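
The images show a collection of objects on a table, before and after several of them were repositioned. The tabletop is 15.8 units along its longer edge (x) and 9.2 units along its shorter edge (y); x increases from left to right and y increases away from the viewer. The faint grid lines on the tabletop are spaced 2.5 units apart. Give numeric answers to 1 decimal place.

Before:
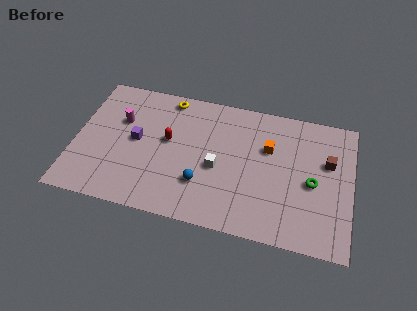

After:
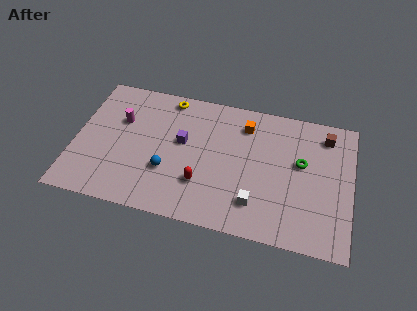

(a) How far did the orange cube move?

1.9

The orange cube moved from about (11.0, 6.0) to (9.6, 7.3), a distance of √(1.4² + 1.3²) ≈ 1.9.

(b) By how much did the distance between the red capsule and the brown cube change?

-0.7

The distance was about 9.1 in the first image and 8.4 in the second, so they moved 0.7 units closer together.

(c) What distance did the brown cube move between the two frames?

1.8

The brown cube was near (14.4, 5.8) before and (14.2, 7.6) after, so it travelled √(0.2² + 1.8²) ≈ 1.8 units.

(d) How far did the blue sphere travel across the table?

2.0

From (7.4, 2.7) to (5.4, 3.1), the blue sphere covered √(2.0² + 0.4²) ≈ 2.0 units.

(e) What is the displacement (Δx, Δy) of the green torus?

(-0.7, 1.2)

The green torus was at about (13.6, 4.2) and moved to about (12.9, 5.4).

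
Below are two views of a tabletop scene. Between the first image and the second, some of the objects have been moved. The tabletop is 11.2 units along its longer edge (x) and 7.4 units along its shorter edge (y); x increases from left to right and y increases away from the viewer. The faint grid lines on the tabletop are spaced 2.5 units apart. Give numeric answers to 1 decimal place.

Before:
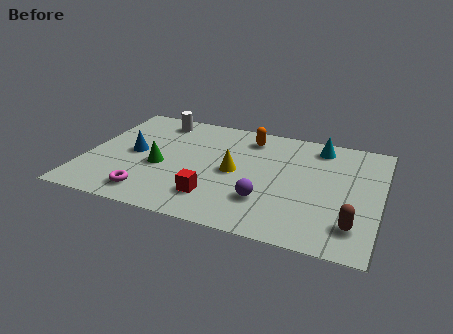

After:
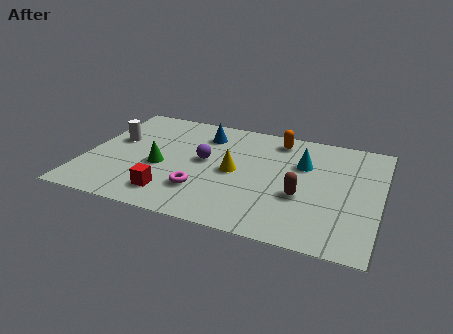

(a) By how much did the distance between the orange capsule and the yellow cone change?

+0.5

The distance was about 2.5 in the first image and 3.0 in the second, so they moved 0.5 units further apart.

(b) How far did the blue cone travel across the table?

3.3

The blue cone was near (1.8, 3.7) before and (4.3, 5.8) after, so it travelled √(2.5² + 2.1²) ≈ 3.3 units.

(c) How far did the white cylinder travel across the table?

2.4

From (2.4, 6.3) to (1.0, 4.4), the white cylinder covered √(1.4² + 1.9²) ≈ 2.4 units.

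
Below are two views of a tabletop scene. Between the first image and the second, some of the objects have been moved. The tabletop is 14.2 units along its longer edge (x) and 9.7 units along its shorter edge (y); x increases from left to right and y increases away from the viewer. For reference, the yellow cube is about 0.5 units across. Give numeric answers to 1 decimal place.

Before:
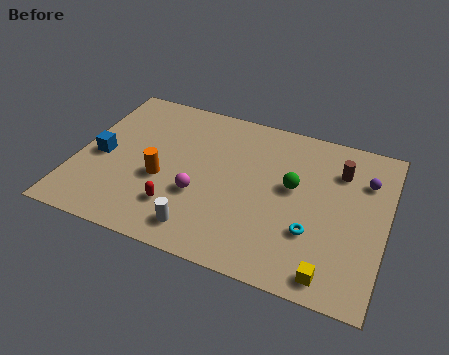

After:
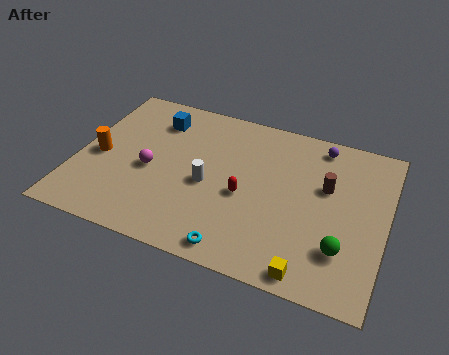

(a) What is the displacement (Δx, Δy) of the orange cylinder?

(-3.0, 0.5)

The orange cylinder was at about (4.0, 3.9) and moved to about (1.0, 4.4).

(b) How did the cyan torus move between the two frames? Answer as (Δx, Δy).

(-3.2, -2.1)

The cyan torus started near (11.0, 3.1) and ended near (7.8, 1.0).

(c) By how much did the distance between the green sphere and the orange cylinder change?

+5.4

They were about 6.1 units apart before and 11.5 after — 5.4 units further apart.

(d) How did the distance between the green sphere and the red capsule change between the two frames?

-1.0

The distance was about 5.9 in the first image and 4.9 in the second, so they moved 1.0 units closer together.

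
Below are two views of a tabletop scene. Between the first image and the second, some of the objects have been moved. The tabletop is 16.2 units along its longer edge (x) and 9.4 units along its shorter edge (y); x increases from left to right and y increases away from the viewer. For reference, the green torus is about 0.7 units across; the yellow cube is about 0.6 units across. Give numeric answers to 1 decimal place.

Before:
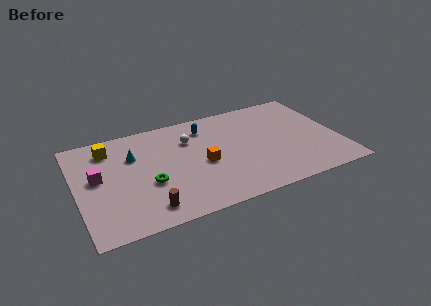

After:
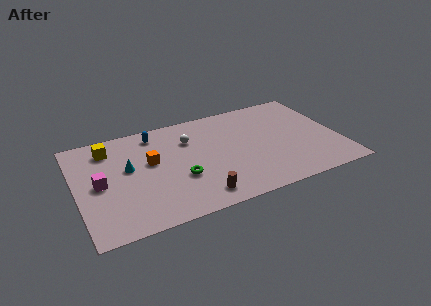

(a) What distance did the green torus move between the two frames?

1.9

From (4.3, 3.6) to (6.2, 3.4), the green torus covered √(1.9² + 0.2²) ≈ 1.9 units.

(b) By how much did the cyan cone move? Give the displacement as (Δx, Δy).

(-0.4, -1.0)

The cyan cone was at about (3.6, 6.4) and moved to about (3.2, 5.4).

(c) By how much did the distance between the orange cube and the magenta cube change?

-3.2

The distance was about 6.5 in the first image and 3.3 in the second, so they moved 3.2 units closer together.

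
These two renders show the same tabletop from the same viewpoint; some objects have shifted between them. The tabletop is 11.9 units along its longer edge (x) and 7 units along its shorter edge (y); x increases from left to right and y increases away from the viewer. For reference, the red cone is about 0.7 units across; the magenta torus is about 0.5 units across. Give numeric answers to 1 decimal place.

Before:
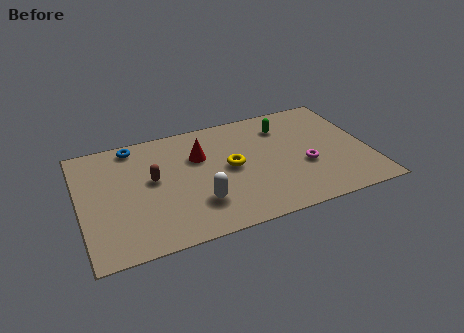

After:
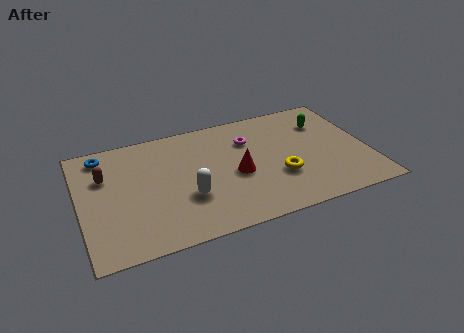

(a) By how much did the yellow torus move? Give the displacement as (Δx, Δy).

(1.9, -1.2)

The yellow torus was at about (6.2, 3.6) and moved to about (8.1, 2.4).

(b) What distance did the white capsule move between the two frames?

0.6

The white capsule moved from about (4.7, 1.9) to (4.3, 2.4), a distance of √(0.4² + 0.5²) ≈ 0.6.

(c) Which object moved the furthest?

the magenta torus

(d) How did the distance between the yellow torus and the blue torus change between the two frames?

+3.3

The distance was about 4.6 in the first image and 7.9 in the second, so they moved 3.3 units further apart.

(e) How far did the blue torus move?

1.3

The blue torus was near (2.4, 6.2) before and (1.1, 6.0) after, so it travelled √(1.3² + 0.2²) ≈ 1.3 units.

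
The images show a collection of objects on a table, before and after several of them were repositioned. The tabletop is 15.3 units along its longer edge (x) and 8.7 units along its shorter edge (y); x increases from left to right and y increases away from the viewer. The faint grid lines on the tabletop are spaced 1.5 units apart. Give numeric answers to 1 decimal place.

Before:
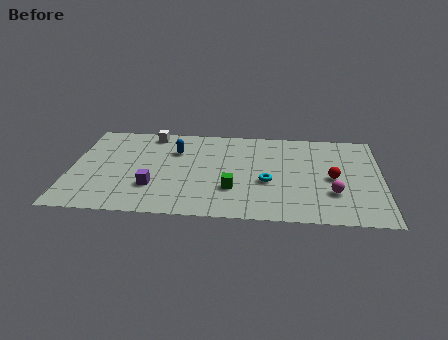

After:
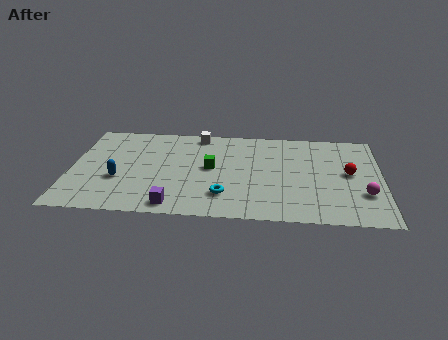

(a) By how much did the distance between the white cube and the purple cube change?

+1.8

Before: roughly 5.1 units apart; after: 6.9. That's 1.8 units further apart.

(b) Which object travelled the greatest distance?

the blue capsule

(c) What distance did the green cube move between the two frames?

2.2

The green cube moved from about (8.0, 2.7) to (6.9, 4.6), a distance of √(1.1² + 1.9²) ≈ 2.2.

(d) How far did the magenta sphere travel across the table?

1.5

The magenta sphere was near (12.9, 2.7) before and (14.4, 2.7) after, so it travelled √(1.5² + 0.0²) ≈ 1.5 units.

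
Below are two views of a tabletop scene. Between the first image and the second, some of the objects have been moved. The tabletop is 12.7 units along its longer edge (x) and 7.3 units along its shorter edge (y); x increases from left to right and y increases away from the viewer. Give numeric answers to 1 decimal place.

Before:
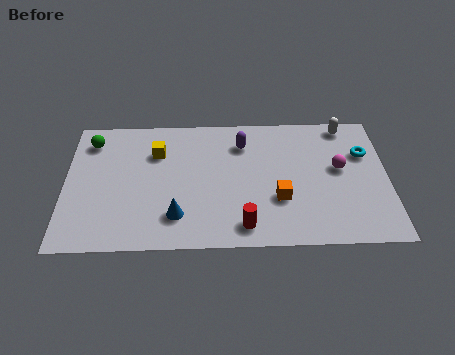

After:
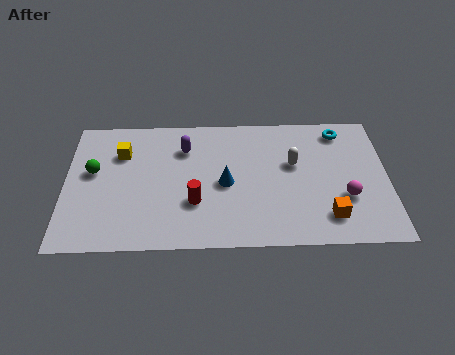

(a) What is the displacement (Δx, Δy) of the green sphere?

(0.1, -1.7)

The green sphere started near (1.0, 5.9) and ended near (1.1, 4.2).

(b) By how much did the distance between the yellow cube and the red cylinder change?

-1.3

They were about 5.3 units apart before and 4.0 after — 1.3 units closer together.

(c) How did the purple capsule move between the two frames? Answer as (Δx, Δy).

(-2.3, -0.2)

The purple capsule was at about (7.0, 5.6) and moved to about (4.7, 5.4).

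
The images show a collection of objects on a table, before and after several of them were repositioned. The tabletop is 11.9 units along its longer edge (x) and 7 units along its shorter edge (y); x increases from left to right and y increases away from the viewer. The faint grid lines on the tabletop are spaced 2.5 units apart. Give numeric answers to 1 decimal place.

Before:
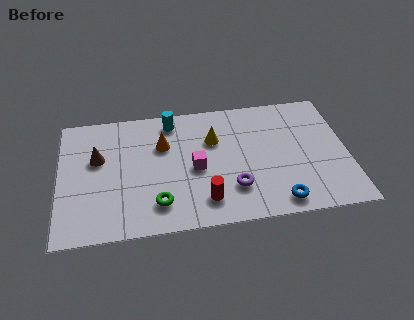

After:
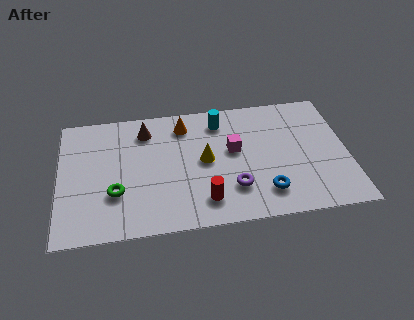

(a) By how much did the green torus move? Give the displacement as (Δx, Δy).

(-1.7, 0.8)

From the two frames, the green torus sits at roughly (4.0, 1.5) before and (2.3, 2.3) after.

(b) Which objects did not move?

the purple torus and the red cylinder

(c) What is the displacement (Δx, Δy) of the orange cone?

(0.9, 1.0)

The orange cone started near (4.3, 4.7) and ended near (5.2, 5.7).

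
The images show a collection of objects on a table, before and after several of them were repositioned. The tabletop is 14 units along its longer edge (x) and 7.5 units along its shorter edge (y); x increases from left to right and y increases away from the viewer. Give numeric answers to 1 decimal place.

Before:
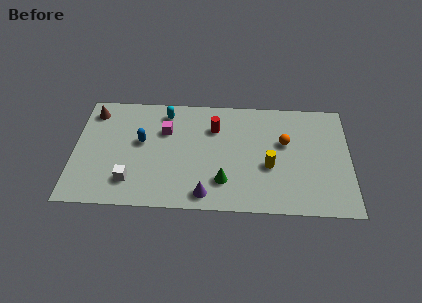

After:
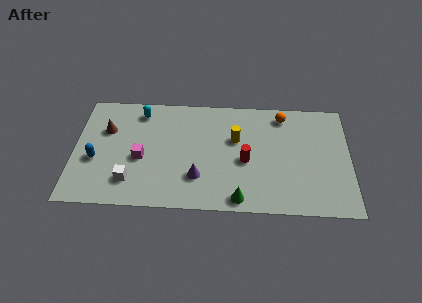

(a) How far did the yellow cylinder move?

2.4

From (9.9, 3.0) to (8.2, 4.7), the yellow cylinder covered √(1.7² + 1.7²) ≈ 2.4 units.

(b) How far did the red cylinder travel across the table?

2.6

The red cylinder moved from about (7.1, 5.4) to (8.7, 3.3), a distance of √(1.6² + 2.1²) ≈ 2.6.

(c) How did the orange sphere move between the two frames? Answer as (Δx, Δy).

(-0.1, 1.8)

The orange sphere was at about (10.7, 4.6) and moved to about (10.6, 6.4).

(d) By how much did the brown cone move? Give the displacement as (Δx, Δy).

(0.7, -1.2)

The brown cone was at about (0.9, 6.2) and moved to about (1.6, 5.0).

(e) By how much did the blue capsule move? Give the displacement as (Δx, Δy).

(-2.3, -1.3)

From the two frames, the blue capsule sits at roughly (3.4, 4.3) before and (1.1, 3.0) after.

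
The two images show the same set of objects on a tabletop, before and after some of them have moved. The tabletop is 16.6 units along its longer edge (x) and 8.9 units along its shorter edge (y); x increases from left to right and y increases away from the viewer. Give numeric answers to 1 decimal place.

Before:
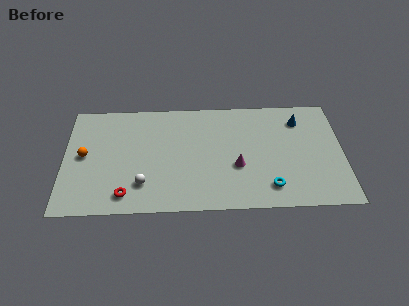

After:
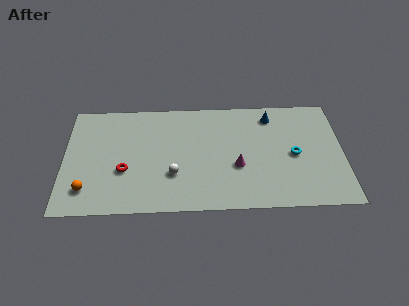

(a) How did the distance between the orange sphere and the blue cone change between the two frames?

-0.8

They were about 13.1 units apart before and 12.3 after — 0.8 units closer together.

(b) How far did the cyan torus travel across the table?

2.9

The cyan torus was near (12.2, 1.7) before and (13.7, 4.2) after, so it travelled √(1.5² + 2.5²) ≈ 2.9 units.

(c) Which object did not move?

the magenta cone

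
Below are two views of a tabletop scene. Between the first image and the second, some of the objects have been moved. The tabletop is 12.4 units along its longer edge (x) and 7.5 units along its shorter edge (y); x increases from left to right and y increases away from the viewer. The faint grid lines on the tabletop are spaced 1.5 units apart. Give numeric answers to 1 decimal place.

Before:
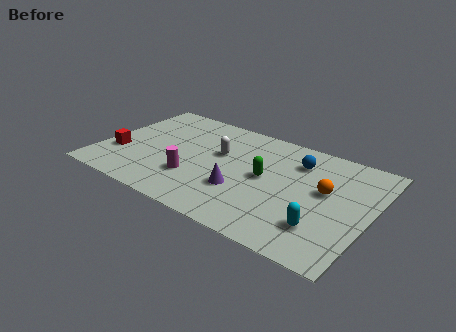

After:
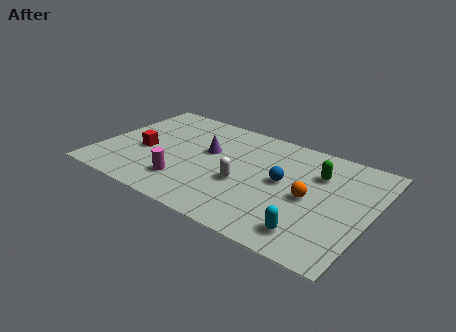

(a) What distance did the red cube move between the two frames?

1.3

From (0.9, 2.5) to (2.0, 3.2), the red cube covered √(1.1² + 0.7²) ≈ 1.3 units.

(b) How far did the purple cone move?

2.8

From (6.7, 2.5) to (4.8, 4.5), the purple cone covered √(1.9² + 2.0²) ≈ 2.8 units.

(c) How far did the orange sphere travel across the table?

1.0

The orange sphere moved from about (10.3, 4.3) to (9.7, 3.5), a distance of √(0.6² + 0.8²) ≈ 1.0.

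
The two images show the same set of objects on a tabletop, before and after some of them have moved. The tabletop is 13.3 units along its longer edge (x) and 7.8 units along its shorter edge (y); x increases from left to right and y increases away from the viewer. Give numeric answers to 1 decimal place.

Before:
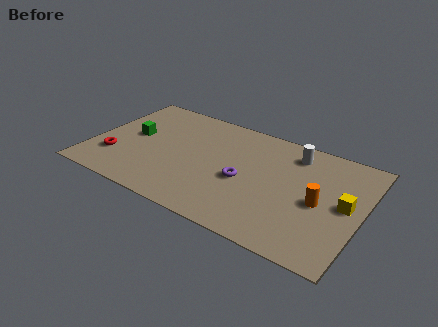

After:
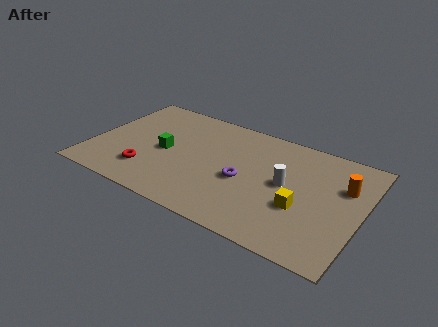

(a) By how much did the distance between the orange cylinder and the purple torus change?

+1.3

Before: roughly 3.7 units apart; after: 5.0. That's 1.3 units further apart.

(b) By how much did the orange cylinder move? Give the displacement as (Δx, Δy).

(1.0, 1.6)

The orange cylinder started near (11.3, 3.6) and ended near (12.3, 5.2).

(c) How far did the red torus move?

1.7

The red torus was near (1.3, 2.2) before and (3.0, 1.9) after, so it travelled √(1.7² + 0.3²) ≈ 1.7 units.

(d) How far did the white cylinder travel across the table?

2.3

From (9.7, 6.4) to (9.6, 4.1), the white cylinder covered √(0.1² + 2.3²) ≈ 2.3 units.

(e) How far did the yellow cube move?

2.3

The yellow cube moved from about (12.5, 4.0) to (10.5, 2.9), a distance of √(2.0² + 1.1²) ≈ 2.3.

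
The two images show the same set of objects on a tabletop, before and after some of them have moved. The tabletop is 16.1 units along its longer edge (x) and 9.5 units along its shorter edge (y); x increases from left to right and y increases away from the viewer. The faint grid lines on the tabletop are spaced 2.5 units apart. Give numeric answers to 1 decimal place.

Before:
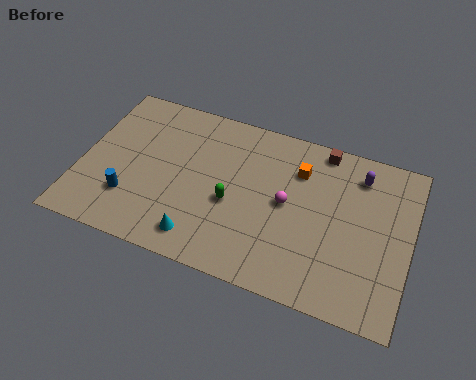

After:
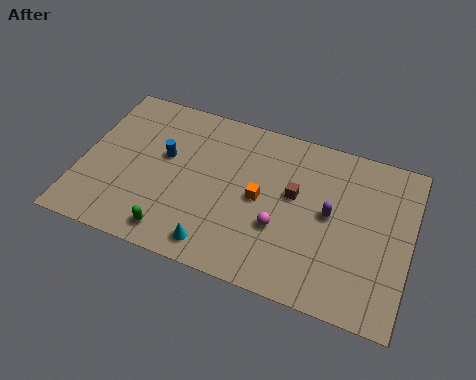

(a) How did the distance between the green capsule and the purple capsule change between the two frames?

+1.2

Before: roughly 7.0 units apart; after: 8.2. That's 1.2 units further apart.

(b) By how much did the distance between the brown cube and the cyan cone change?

-3.5

They were about 8.9 units apart before and 5.4 after — 3.5 units closer together.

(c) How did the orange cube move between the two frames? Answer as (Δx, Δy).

(-1.7, -2.3)

From the two frames, the orange cube sits at roughly (10.5, 7.0) before and (8.8, 4.7) after.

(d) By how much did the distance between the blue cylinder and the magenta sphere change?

-1.5

They were about 7.8 units apart before and 6.3 after — 1.5 units closer together.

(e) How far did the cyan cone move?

0.8

The cyan cone moved from about (6.2, 1.5) to (7.0, 1.3), a distance of √(0.8² + 0.2²) ≈ 0.8.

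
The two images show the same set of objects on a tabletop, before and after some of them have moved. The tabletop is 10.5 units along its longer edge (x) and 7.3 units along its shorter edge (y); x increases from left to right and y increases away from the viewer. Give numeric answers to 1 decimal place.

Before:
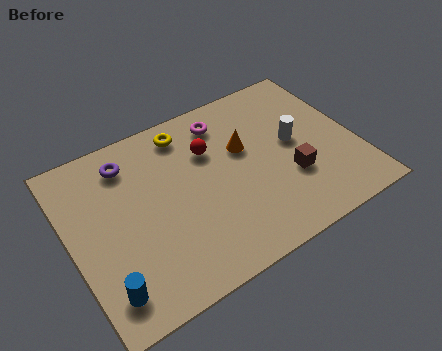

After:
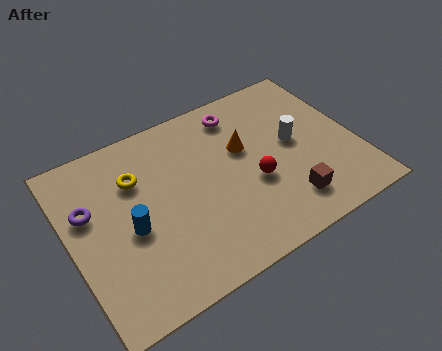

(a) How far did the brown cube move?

1.0

The brown cube moved from about (7.9, 2.5) to (7.6, 1.5), a distance of √(0.3² + 1.0²) ≈ 1.0.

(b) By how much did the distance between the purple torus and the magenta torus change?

+2.4

The distance was about 3.6 in the first image and 6.0 in the second, so they moved 2.4 units further apart.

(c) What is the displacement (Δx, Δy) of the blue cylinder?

(1.2, 1.9)

From the two frames, the blue cylinder sits at roughly (0.9, 1.3) before and (2.1, 3.2) after.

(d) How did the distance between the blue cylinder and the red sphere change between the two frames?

-1.2

The distance was about 5.7 in the first image and 4.5 in the second, so they moved 1.2 units closer together.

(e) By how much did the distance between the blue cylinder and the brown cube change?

-1.3

They were about 7.1 units apart before and 5.8 after — 1.3 units closer together.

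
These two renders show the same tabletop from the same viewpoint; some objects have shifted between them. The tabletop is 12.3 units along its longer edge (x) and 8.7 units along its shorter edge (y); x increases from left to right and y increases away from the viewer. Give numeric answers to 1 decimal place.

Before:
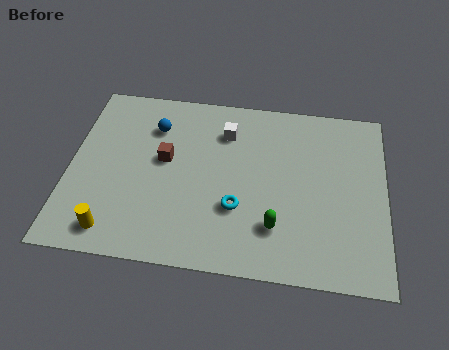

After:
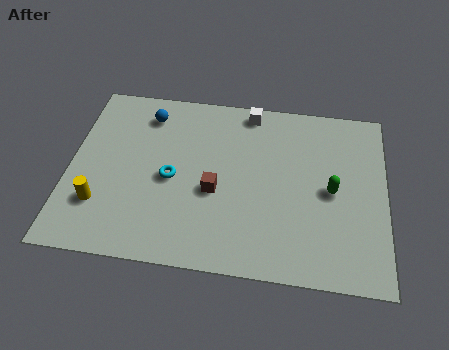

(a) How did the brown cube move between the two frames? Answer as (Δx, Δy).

(2.0, -1.3)

From the two frames, the brown cube sits at roughly (3.7, 4.9) before and (5.7, 3.6) after.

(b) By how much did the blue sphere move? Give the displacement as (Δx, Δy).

(-0.3, 0.6)

From the two frames, the blue sphere sits at roughly (3.2, 6.5) before and (2.9, 7.1) after.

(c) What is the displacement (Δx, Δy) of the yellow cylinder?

(-0.6, 1.2)

From the two frames, the yellow cylinder sits at roughly (1.9, 1.2) before and (1.3, 2.4) after.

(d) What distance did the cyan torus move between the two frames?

2.8

The cyan torus was near (6.6, 2.9) before and (4.0, 4.0) after, so it travelled √(2.6² + 1.1²) ≈ 2.8 units.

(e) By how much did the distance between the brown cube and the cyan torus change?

-1.8

They were about 3.5 units apart before and 1.7 after — 1.8 units closer together.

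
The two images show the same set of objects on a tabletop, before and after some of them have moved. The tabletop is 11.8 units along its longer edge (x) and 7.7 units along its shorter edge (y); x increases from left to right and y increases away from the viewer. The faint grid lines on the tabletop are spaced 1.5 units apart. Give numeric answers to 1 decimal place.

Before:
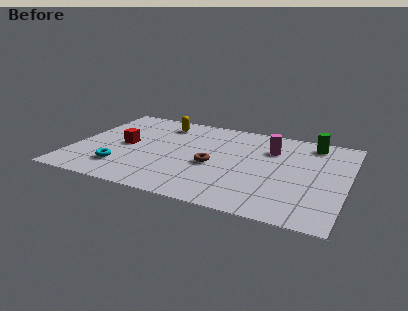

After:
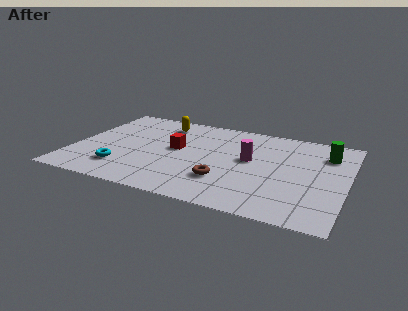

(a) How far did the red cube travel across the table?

2.2

The red cube moved from about (2.2, 3.8) to (4.4, 4.2), a distance of √(2.2² + 0.4²) ≈ 2.2.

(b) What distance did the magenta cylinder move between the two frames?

1.4

From (8.4, 5.5) to (7.6, 4.3), the magenta cylinder covered √(0.8² + 1.2²) ≈ 1.4 units.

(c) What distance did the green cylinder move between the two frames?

1.1

From (10.1, 6.6) to (10.8, 5.8), the green cylinder covered √(0.7² + 0.8²) ≈ 1.1 units.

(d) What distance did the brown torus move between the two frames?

1.3

The brown torus moved from about (6.1, 3.3) to (6.7, 2.2), a distance of √(0.6² + 1.1²) ≈ 1.3.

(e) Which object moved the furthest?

the red cube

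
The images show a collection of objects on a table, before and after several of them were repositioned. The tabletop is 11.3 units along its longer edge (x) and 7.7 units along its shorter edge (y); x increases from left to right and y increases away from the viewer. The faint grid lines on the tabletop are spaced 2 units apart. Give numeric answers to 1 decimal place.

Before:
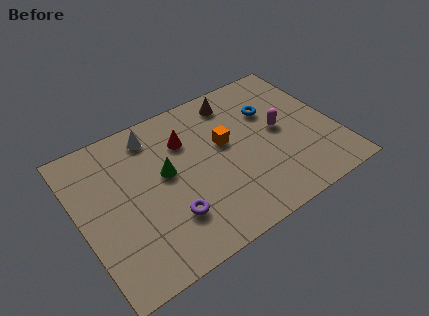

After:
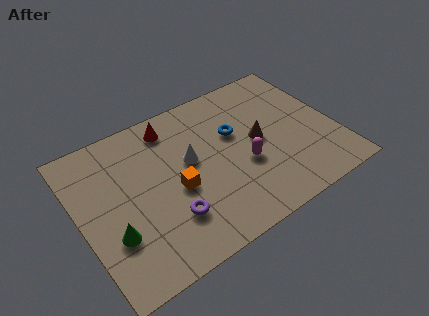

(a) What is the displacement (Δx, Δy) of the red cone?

(-0.5, 1.0)

The red cone started near (4.9, 5.5) and ended near (4.4, 6.5).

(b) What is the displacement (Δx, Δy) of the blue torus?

(-1.7, -0.4)

The blue torus started near (8.7, 5.2) and ended near (7.0, 4.8).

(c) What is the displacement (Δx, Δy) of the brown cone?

(0.6, -2.6)

From the two frames, the brown cone sits at roughly (7.3, 6.5) before and (7.9, 3.9) after.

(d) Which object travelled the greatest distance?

the green cone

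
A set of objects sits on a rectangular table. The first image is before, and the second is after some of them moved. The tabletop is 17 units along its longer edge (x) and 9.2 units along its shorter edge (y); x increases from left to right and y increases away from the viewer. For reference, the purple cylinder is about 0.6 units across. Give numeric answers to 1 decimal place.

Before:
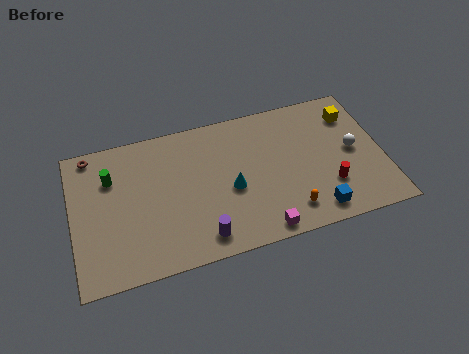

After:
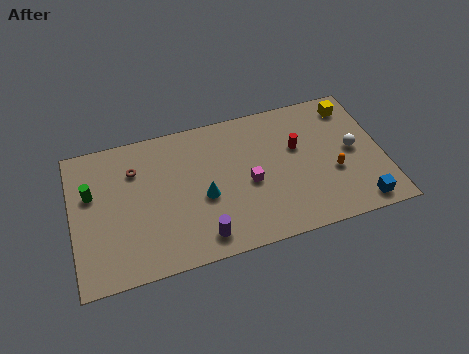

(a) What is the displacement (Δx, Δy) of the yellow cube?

(0.0, 0.6)

The yellow cube started near (15.6, 7.1) and ended near (15.6, 7.7).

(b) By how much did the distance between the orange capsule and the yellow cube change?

-2.3

The distance was about 6.7 in the first image and 4.4 in the second, so they moved 2.3 units closer together.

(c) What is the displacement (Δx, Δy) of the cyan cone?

(-1.5, -0.1)

The cyan cone started near (8.6, 4.0) and ended near (7.1, 3.9).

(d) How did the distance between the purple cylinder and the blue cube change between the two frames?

+2.4

Before: roughly 6.2 units apart; after: 8.6. That's 2.4 units further apart.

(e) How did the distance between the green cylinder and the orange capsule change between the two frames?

+2.7

Before: roughly 10.6 units apart; after: 13.3. That's 2.7 units further apart.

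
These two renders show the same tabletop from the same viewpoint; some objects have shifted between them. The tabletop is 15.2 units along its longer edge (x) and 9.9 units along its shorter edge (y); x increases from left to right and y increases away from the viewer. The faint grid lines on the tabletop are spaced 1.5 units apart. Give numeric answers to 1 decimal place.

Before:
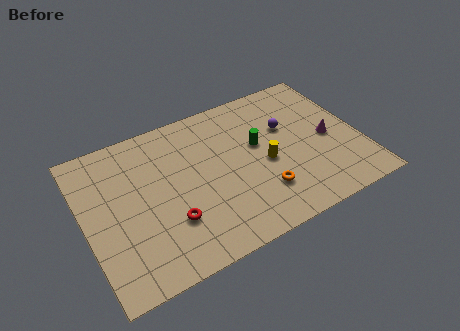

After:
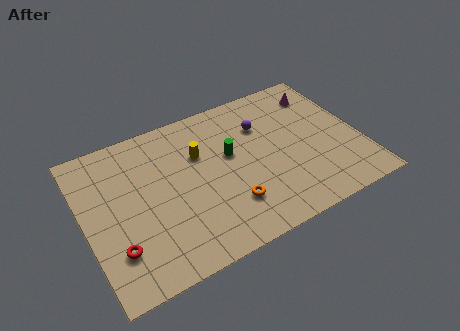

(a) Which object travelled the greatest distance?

the yellow cylinder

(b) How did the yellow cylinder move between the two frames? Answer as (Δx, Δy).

(-3.4, 2.2)

The yellow cylinder was at about (9.9, 4.4) and moved to about (6.5, 6.6).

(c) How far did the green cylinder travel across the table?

1.6

From (9.7, 5.8) to (8.1, 5.8), the green cylinder covered √(1.6² + 0.0²) ≈ 1.6 units.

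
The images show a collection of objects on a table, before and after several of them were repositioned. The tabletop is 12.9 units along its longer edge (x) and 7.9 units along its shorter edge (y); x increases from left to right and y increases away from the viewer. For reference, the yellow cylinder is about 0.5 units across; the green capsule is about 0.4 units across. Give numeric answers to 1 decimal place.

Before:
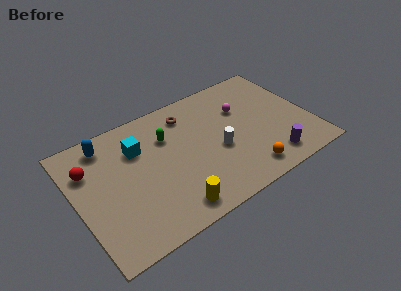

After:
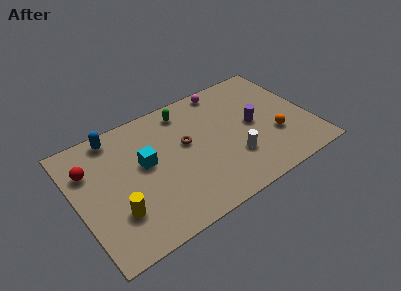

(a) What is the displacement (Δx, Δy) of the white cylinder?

(0.7, -0.9)

From the two frames, the white cylinder sits at roughly (7.7, 3.3) before and (8.4, 2.4) after.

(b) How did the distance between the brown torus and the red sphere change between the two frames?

-0.4

Before: roughly 5.7 units apart; after: 5.3. That's 0.4 units closer together.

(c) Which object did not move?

the red sphere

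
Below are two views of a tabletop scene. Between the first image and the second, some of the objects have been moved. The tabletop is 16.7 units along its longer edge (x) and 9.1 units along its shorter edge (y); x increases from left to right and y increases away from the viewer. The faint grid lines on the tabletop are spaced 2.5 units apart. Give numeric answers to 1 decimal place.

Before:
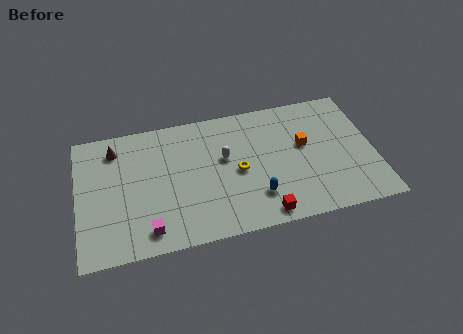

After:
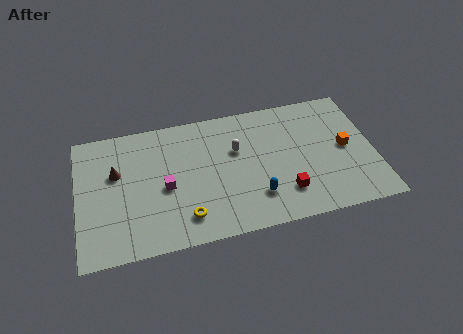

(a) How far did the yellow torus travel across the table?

4.0

The yellow torus moved from about (9.0, 4.3) to (5.9, 1.8), a distance of √(3.1² + 2.5²) ≈ 4.0.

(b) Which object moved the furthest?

the yellow torus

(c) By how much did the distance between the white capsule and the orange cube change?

+1.7

The distance was about 4.5 in the first image and 6.2 in the second, so they moved 1.7 units further apart.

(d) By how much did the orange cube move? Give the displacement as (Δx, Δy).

(2.3, -0.7)

The orange cube started near (12.8, 5.3) and ended near (15.1, 4.6).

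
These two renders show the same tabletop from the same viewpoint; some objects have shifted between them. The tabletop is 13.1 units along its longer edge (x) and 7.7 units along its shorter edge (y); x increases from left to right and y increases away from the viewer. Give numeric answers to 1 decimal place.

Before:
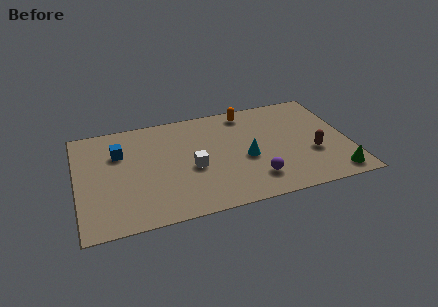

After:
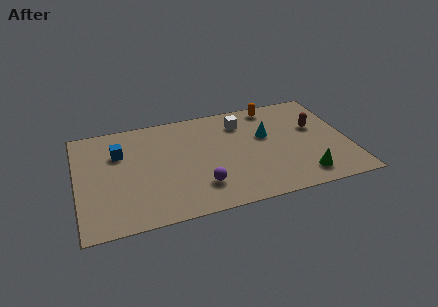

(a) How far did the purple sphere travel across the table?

2.6

The purple sphere was near (8.4, 1.7) before and (5.8, 1.9) after, so it travelled √(2.6² + 0.2²) ≈ 2.6 units.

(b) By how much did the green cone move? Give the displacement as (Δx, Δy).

(-1.5, 0.3)

From the two frames, the green cone sits at roughly (12.2, 1.0) before and (10.7, 1.3) after.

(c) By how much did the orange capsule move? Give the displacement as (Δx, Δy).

(1.3, 0.1)

The orange capsule started near (8.4, 6.7) and ended near (9.7, 6.8).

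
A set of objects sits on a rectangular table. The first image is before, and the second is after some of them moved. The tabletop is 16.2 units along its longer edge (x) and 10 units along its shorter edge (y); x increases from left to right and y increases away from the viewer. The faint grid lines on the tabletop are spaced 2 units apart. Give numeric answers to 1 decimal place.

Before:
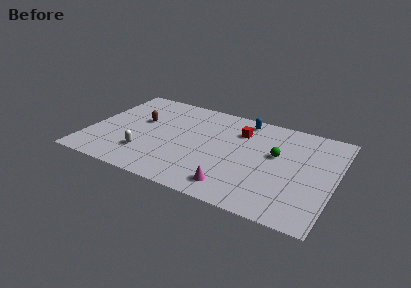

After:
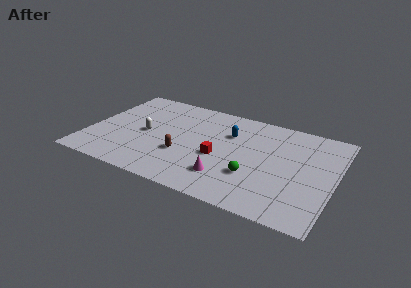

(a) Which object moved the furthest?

the brown capsule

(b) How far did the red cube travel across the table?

3.4

The red cube was near (9.7, 7.4) before and (8.7, 4.2) after, so it travelled √(1.0² + 3.2²) ≈ 3.4 units.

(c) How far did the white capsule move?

2.2

From (4.0, 2.6) to (3.7, 4.8), the white capsule covered √(0.3² + 2.2²) ≈ 2.2 units.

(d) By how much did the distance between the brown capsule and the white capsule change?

-0.5

Before: roughly 3.5 units apart; after: 3.0. That's 0.5 units closer together.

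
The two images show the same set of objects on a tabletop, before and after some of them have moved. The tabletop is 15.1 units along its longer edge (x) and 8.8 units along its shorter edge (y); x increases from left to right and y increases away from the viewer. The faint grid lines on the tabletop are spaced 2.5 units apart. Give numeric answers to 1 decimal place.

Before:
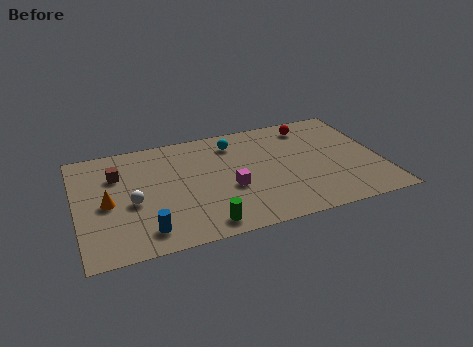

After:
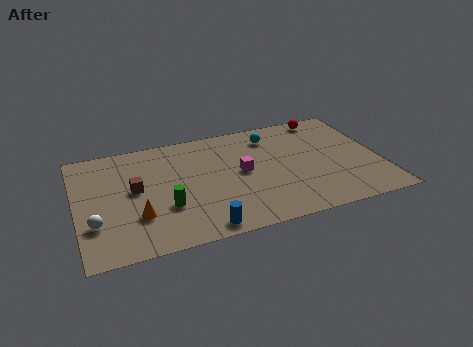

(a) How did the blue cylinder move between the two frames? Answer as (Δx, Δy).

(2.7, -0.6)

The blue cylinder was at about (3.2, 1.5) and moved to about (5.9, 0.9).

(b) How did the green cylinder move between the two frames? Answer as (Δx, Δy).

(-1.7, 1.9)

The green cylinder started near (6.0, 1.1) and ended near (4.3, 3.0).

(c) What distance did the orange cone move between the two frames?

2.0

The orange cone moved from about (1.5, 4.1) to (2.9, 2.7), a distance of √(1.4² + 1.4²) ≈ 2.0.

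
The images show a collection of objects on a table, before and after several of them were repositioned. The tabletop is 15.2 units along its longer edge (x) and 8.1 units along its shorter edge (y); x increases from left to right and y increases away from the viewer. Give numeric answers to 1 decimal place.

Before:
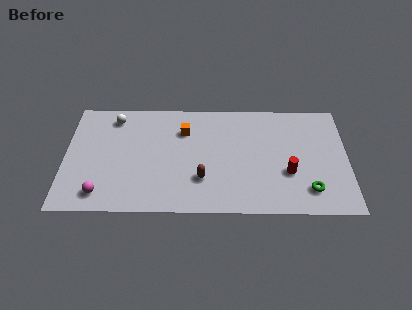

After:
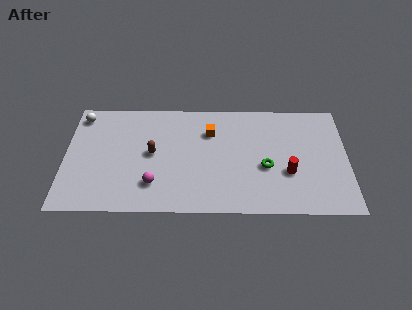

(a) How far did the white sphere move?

1.8

The white sphere was near (2.6, 6.8) before and (0.8, 6.9) after, so it travelled √(1.8² + 0.1²) ≈ 1.8 units.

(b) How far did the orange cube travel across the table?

1.4

The orange cube was near (6.4, 5.9) before and (7.8, 5.8) after, so it travelled √(1.4² + 0.1²) ≈ 1.4 units.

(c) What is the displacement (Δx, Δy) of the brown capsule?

(-2.7, 1.8)

The brown capsule started near (7.4, 2.4) and ended near (4.7, 4.2).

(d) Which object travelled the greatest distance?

the brown capsule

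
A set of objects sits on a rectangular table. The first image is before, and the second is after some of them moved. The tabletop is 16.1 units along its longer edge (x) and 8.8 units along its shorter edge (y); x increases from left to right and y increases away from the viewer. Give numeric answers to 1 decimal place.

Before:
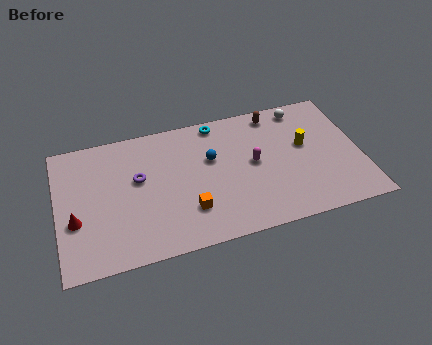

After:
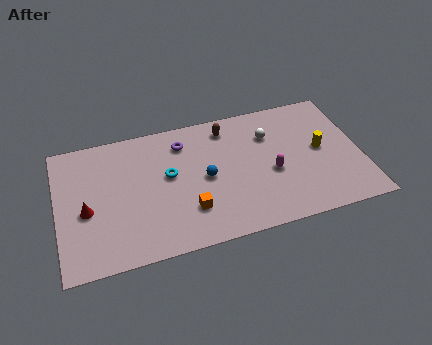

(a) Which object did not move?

the orange cube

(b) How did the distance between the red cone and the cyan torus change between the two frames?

-4.5

The distance was about 9.1 in the first image and 4.6 in the second, so they moved 4.5 units closer together.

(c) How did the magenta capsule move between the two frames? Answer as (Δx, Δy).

(0.9, -0.9)

From the two frames, the magenta capsule sits at roughly (10.4, 4.6) before and (11.3, 3.7) after.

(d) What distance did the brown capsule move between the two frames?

2.6

From (11.8, 7.7) to (9.2, 7.4), the brown capsule covered √(2.6² + 0.3²) ≈ 2.6 units.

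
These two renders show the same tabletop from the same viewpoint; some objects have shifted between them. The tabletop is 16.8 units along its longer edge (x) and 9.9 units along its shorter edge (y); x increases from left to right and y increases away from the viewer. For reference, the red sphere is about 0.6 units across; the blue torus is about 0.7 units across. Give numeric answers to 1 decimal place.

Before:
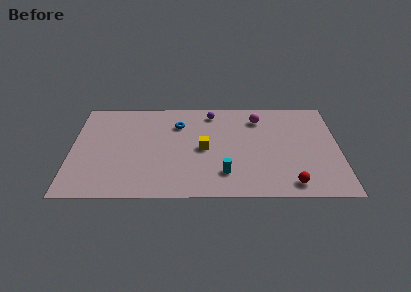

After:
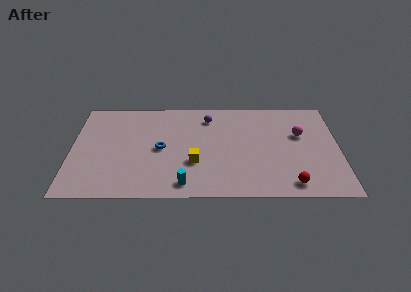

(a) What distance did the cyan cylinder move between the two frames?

2.7

From (9.6, 2.3) to (7.1, 1.3), the cyan cylinder covered √(2.5² + 1.0²) ≈ 2.7 units.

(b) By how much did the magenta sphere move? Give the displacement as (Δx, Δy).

(2.6, -1.7)

The magenta sphere started near (11.8, 7.9) and ended near (14.4, 6.2).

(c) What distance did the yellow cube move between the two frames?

1.5

The yellow cube was near (8.3, 4.8) before and (7.7, 3.4) after, so it travelled √(0.6² + 1.4²) ≈ 1.5 units.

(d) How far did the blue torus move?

2.7

The blue torus was near (6.7, 7.3) before and (5.6, 4.8) after, so it travelled √(1.1² + 2.5²) ≈ 2.7 units.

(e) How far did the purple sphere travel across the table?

0.5

From (8.8, 8.5) to (8.6, 8.0), the purple sphere covered √(0.2² + 0.5²) ≈ 0.5 units.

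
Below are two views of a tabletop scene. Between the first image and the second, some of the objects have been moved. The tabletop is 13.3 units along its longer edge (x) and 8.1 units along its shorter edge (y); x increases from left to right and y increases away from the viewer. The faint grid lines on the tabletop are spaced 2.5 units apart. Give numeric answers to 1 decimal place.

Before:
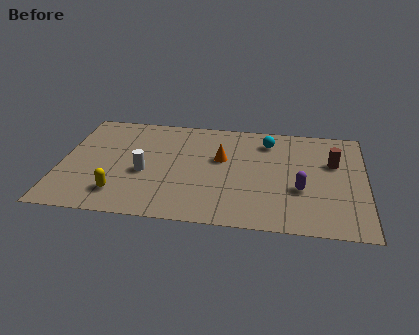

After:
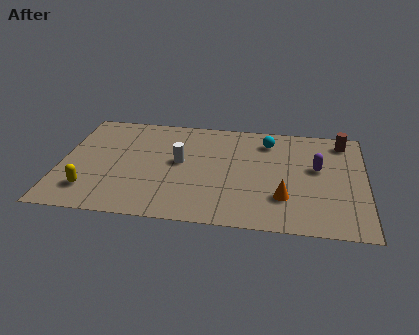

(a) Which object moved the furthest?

the orange cone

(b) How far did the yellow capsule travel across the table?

1.3

The yellow capsule was near (2.7, 1.7) before and (1.4, 1.8) after, so it travelled √(1.3² + 0.1²) ≈ 1.3 units.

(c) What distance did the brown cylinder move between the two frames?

1.7

From (11.9, 5.2) to (12.3, 6.9), the brown cylinder covered √(0.4² + 1.7²) ≈ 1.7 units.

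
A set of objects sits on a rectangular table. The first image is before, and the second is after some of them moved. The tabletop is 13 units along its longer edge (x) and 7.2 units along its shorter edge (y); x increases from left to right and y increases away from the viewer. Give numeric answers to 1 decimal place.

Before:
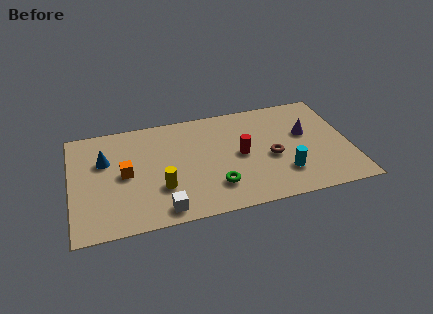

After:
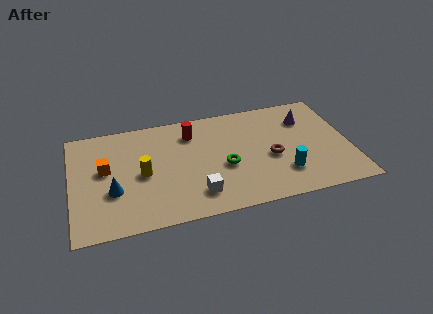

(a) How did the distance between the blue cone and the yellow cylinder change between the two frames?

-1.9

Before: roughly 3.5 units apart; after: 1.6. That's 1.9 units closer together.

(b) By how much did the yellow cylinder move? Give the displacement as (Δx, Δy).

(-0.8, 1.1)

The yellow cylinder started near (4.1, 2.3) and ended near (3.3, 3.4).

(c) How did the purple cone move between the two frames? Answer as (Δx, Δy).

(0.1, 1.0)

The purple cone started near (11.0, 4.3) and ended near (11.1, 5.3).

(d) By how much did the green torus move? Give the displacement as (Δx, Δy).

(0.5, 1.2)

The green torus was at about (6.6, 1.8) and moved to about (7.1, 3.0).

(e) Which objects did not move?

the brown torus and the cyan cylinder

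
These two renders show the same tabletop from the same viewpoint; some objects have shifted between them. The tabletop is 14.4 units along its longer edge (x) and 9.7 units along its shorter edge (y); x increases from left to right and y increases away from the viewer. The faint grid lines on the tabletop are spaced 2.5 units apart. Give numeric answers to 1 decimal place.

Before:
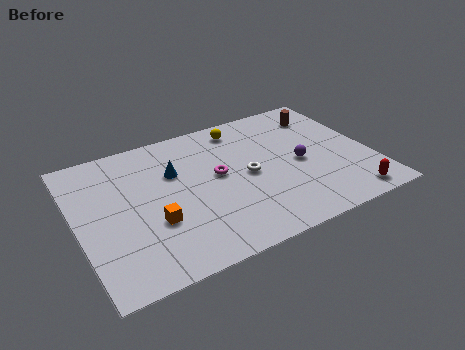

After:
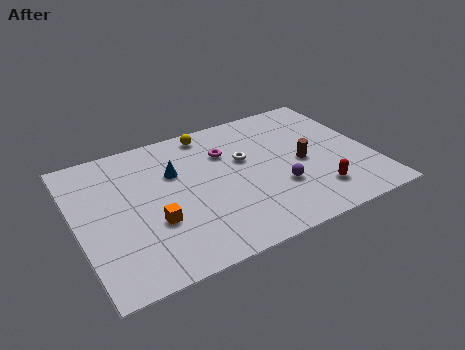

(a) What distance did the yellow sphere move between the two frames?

1.6

The yellow sphere moved from about (8.5, 8.3) to (6.9, 8.6), a distance of √(1.6² + 0.3²) ≈ 1.6.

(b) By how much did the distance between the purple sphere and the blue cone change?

-0.6

Before: roughly 6.3 units apart; after: 5.7. That's 0.6 units closer together.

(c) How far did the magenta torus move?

1.6

The magenta torus moved from about (6.9, 5.3) to (7.5, 6.8), a distance of √(0.6² + 1.5²) ≈ 1.6.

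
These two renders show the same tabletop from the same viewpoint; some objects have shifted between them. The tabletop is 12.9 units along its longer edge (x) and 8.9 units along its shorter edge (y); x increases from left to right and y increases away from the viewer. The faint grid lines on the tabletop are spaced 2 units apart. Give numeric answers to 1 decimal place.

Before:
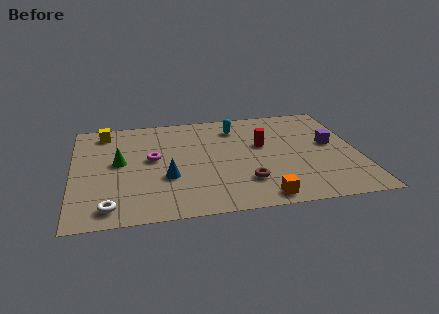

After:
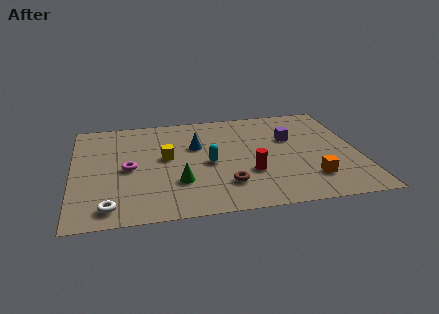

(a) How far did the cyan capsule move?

3.3

The cyan capsule was near (7.5, 7.1) before and (6.1, 4.1) after, so it travelled √(1.4² + 3.0²) ≈ 3.3 units.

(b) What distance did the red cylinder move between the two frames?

2.4

The red cylinder was near (8.6, 5.3) before and (7.9, 3.0) after, so it travelled √(0.7² + 2.3²) ≈ 2.4 units.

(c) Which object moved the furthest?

the yellow cube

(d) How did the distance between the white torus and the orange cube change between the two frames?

+2.3

The distance was about 6.7 in the first image and 9.0 in the second, so they moved 2.3 units further apart.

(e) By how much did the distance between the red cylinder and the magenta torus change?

+0.5

The distance was about 5.0 in the first image and 5.5 in the second, so they moved 0.5 units further apart.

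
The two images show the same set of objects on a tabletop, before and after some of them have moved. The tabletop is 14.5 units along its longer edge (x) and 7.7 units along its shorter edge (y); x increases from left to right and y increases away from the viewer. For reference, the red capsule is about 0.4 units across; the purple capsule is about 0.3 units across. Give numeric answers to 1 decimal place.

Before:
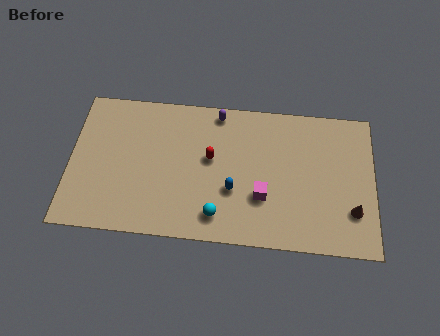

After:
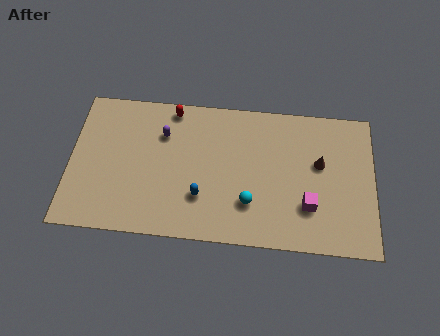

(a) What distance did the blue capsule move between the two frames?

1.6

The blue capsule moved from about (7.8, 2.8) to (6.3, 2.3), a distance of √(1.5² + 0.5²) ≈ 1.6.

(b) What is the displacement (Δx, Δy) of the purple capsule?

(-2.6, -1.4)

From the two frames, the purple capsule sits at roughly (7.0, 6.9) before and (4.4, 5.5) after.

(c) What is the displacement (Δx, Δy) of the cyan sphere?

(1.5, 0.8)

The cyan sphere started near (7.1, 1.4) and ended near (8.6, 2.2).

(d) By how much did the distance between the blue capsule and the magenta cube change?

+3.7

The distance was about 1.4 in the first image and 5.1 in the second, so they moved 3.7 units further apart.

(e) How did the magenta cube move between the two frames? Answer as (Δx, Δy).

(2.2, -0.3)

From the two frames, the magenta cube sits at roughly (9.2, 2.6) before and (11.4, 2.3) after.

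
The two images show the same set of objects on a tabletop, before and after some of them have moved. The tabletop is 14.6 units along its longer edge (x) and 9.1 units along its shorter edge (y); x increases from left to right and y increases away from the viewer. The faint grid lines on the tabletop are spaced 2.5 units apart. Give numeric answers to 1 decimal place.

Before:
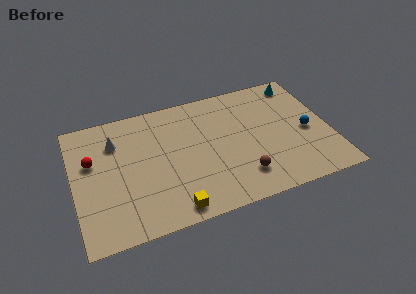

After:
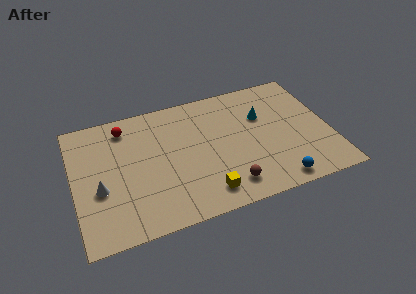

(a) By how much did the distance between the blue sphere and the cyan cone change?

+1.2

The distance was about 3.8 in the first image and 5.0 in the second, so they moved 1.2 units further apart.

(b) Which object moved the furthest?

the blue sphere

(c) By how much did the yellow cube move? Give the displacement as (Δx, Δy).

(1.9, 0.5)

The yellow cube started near (5.3, 1.0) and ended near (7.2, 1.5).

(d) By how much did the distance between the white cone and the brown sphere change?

-0.9

The distance was about 8.3 in the first image and 7.4 in the second, so they moved 0.9 units closer together.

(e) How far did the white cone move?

3.3

The white cone was near (2.5, 6.7) before and (1.4, 3.6) after, so it travelled √(1.1² + 3.1²) ≈ 3.3 units.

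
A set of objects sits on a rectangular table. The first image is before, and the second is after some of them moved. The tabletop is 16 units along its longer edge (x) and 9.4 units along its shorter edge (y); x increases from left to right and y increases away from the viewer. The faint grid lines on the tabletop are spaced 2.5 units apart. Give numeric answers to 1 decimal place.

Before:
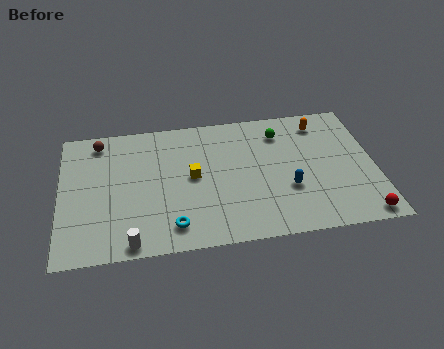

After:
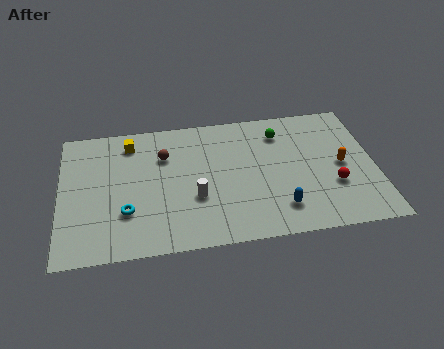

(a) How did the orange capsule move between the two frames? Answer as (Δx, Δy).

(0.9, -3.2)

The orange capsule started near (13.4, 7.8) and ended near (14.3, 4.6).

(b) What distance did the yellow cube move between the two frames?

4.2

From (6.7, 4.9) to (3.6, 7.8), the yellow cube covered √(3.1² + 2.9²) ≈ 4.2 units.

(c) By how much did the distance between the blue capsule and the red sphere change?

-1.3

They were about 4.3 units apart before and 3.0 after — 1.3 units closer together.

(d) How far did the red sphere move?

2.6

The red sphere moved from about (15.1, 0.9) to (13.8, 3.2), a distance of √(1.3² + 2.3²) ≈ 2.6.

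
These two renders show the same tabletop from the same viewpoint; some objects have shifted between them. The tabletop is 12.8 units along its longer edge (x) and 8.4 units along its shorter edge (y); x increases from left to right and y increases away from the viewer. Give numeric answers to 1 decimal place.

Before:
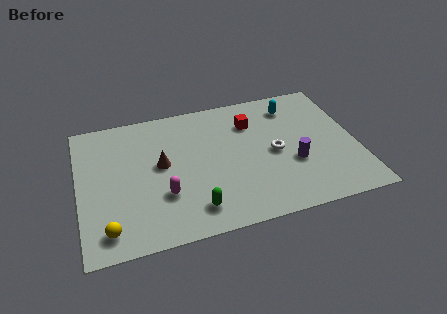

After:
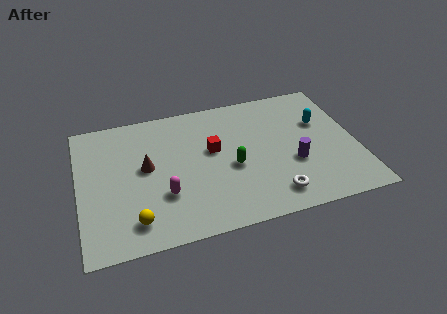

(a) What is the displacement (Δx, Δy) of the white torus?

(-0.3, -2.6)

From the two frames, the white torus sits at roughly (9.0, 4.0) before and (8.7, 1.4) after.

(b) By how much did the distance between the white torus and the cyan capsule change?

+1.8

Before: roughly 3.0 units apart; after: 4.8. That's 1.8 units further apart.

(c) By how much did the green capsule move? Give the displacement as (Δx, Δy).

(1.9, 2.1)

The green capsule started near (5.1, 1.5) and ended near (7.0, 3.6).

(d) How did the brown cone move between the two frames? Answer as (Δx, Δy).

(-0.7, 0.0)

The brown cone started near (3.8, 4.6) and ended near (3.1, 4.6).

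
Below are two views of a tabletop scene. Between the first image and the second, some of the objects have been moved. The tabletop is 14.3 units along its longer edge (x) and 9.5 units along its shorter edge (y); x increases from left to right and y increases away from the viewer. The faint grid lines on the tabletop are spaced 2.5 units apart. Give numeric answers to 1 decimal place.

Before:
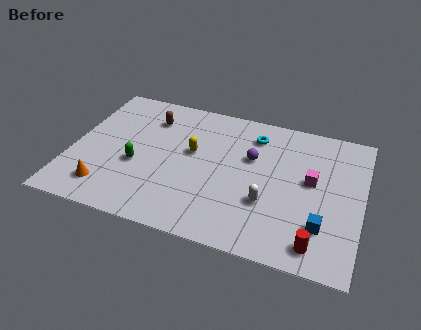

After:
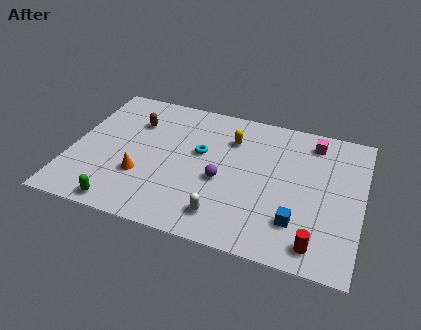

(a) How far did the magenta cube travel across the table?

2.7

The magenta cube moved from about (11.8, 5.3) to (11.7, 8.0), a distance of √(0.1² + 2.7²) ≈ 2.7.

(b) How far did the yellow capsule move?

2.3

The yellow capsule was near (5.9, 5.5) before and (7.7, 7.0) after, so it travelled √(1.8² + 1.5²) ≈ 2.3 units.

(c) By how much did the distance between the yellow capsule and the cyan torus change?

-1.6

They were about 3.6 units apart before and 2.0 after — 1.6 units closer together.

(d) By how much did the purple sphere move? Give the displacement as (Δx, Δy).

(-1.3, -2.0)

The purple sphere started near (8.8, 6.0) and ended near (7.5, 4.0).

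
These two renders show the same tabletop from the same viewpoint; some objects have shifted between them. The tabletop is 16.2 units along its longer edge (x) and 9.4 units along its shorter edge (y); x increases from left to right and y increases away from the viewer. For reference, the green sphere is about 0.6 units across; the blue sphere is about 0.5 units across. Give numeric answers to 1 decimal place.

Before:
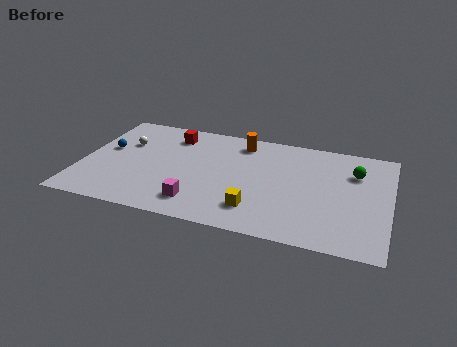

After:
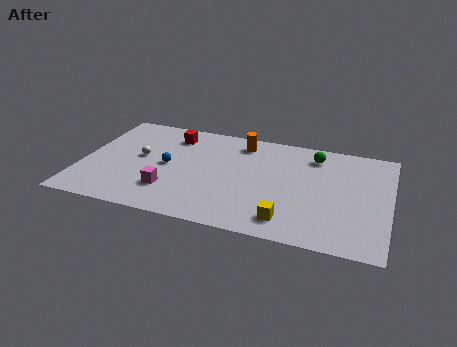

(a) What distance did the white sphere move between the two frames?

1.4

From (2.1, 6.2) to (3.0, 5.1), the white sphere covered √(0.9² + 1.1²) ≈ 1.4 units.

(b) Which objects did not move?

the orange cylinder and the red cube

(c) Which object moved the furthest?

the blue sphere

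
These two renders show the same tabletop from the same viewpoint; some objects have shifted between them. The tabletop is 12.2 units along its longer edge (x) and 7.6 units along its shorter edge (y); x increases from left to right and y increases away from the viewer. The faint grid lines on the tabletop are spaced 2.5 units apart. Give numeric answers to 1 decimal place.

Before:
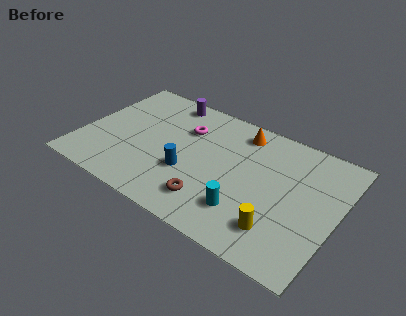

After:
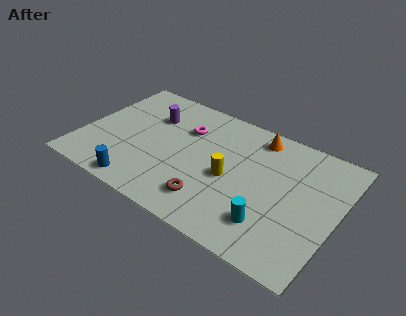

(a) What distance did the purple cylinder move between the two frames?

1.5

From (3.5, 6.7) to (3.0, 5.3), the purple cylinder covered √(0.5² + 1.4²) ≈ 1.5 units.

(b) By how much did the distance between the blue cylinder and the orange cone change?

+3.2

The distance was about 4.2 in the first image and 7.4 in the second, so they moved 3.2 units further apart.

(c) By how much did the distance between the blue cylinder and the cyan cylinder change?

+3.2

They were about 3.0 units apart before and 6.2 after — 3.2 units further apart.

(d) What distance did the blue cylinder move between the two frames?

2.8

The blue cylinder moved from about (5.3, 2.7) to (3.3, 0.8), a distance of √(2.0² + 1.9²) ≈ 2.8.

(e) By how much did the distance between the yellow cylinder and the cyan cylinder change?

+1.1

The distance was about 1.6 in the first image and 2.7 in the second, so they moved 1.1 units further apart.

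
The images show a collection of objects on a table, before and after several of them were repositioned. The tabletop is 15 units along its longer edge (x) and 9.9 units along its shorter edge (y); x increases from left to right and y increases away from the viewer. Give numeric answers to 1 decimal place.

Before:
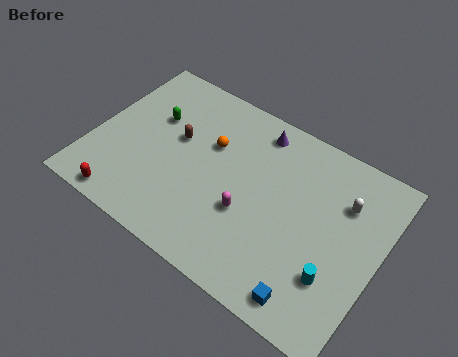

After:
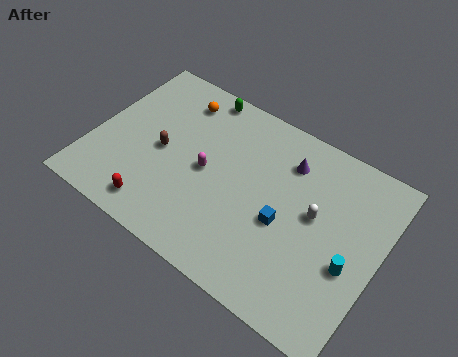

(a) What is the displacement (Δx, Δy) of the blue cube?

(-2.0, 3.0)

The blue cube started near (12.2, 1.2) and ended near (10.2, 4.2).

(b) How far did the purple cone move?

2.0

The purple cone was near (8.0, 8.5) before and (9.8, 7.6) after, so it travelled √(1.8² + 0.9²) ≈ 2.0 units.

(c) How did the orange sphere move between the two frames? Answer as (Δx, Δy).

(-2.1, 1.7)

The orange sphere was at about (5.9, 6.4) and moved to about (3.8, 8.1).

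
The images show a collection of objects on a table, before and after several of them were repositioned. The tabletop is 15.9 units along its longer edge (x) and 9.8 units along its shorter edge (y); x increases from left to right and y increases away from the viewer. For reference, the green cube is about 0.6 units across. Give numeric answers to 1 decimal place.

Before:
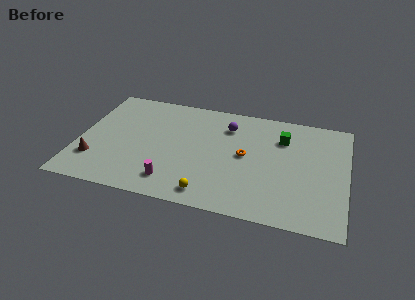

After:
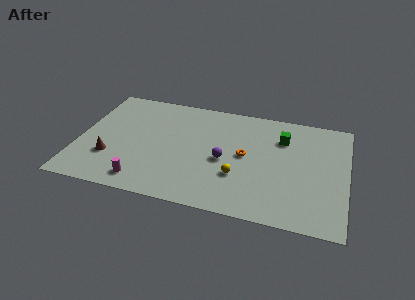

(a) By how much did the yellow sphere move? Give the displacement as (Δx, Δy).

(1.6, 1.9)

The yellow sphere started near (8.0, 1.3) and ended near (9.6, 3.2).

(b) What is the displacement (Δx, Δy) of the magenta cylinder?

(-1.7, -0.4)

The magenta cylinder was at about (5.8, 1.8) and moved to about (4.1, 1.4).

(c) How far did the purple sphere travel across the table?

3.1

From (8.7, 7.5) to (8.7, 4.4), the purple sphere covered √(0.0² + 3.1²) ≈ 3.1 units.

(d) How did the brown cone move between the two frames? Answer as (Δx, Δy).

(0.9, 0.4)

The brown cone was at about (1.1, 2.6) and moved to about (2.0, 3.0).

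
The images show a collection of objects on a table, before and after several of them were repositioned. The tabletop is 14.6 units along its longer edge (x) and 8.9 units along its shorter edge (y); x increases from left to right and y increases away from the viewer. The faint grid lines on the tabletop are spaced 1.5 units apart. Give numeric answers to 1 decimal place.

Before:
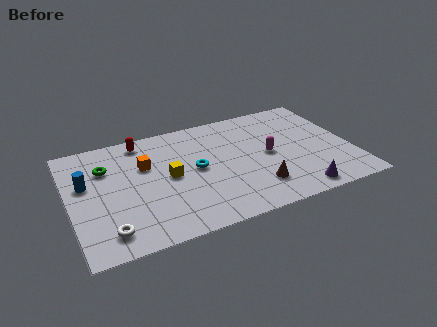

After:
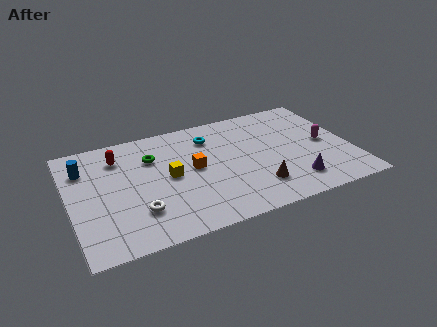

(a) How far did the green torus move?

2.4

The green torus was near (2.0, 6.3) before and (4.4, 6.3) after, so it travelled √(2.4² + 0.0²) ≈ 2.4 units.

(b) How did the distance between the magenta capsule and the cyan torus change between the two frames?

+2.5

The distance was about 3.8 in the first image and 6.3 in the second, so they moved 2.5 units further apart.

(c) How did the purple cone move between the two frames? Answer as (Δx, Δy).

(-0.1, 0.8)

The purple cone was at about (11.4, 1.0) and moved to about (11.3, 1.8).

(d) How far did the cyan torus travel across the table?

2.5

From (6.5, 4.6) to (7.5, 6.9), the cyan torus covered √(1.0² + 2.3²) ≈ 2.5 units.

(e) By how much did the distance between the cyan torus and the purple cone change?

+0.3

The distance was about 6.1 in the first image and 6.4 in the second, so they moved 0.3 units further apart.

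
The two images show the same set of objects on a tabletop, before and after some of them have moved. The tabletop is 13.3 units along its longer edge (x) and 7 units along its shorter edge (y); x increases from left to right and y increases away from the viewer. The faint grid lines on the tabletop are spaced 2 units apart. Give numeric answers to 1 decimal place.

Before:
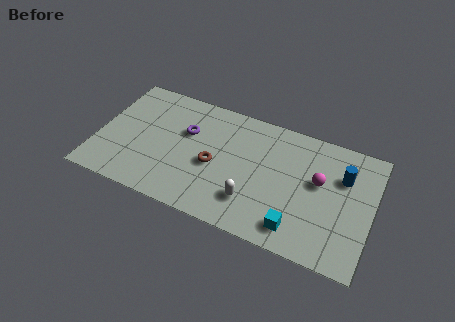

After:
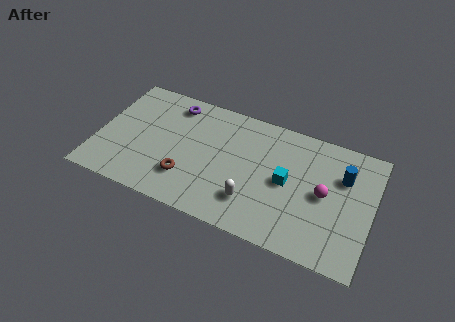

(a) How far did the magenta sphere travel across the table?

0.7

From (10.7, 4.1) to (11.0, 3.5), the magenta sphere covered √(0.3² + 0.6²) ≈ 0.7 units.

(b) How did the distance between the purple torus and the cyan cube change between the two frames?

-0.3

Before: roughly 6.6 units apart; after: 6.3. That's 0.3 units closer together.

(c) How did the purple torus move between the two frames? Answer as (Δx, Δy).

(-0.8, 1.4)

The purple torus started near (4.2, 4.5) and ended near (3.4, 5.9).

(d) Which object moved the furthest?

the cyan cube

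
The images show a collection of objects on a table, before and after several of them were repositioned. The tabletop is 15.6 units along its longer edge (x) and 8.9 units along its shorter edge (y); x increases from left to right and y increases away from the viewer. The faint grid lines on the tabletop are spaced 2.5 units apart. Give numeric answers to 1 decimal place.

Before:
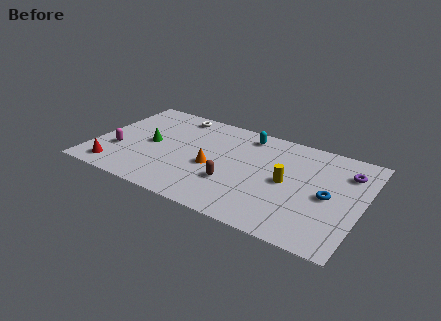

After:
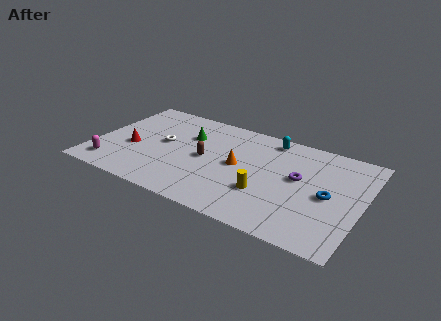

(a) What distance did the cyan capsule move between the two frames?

1.4

From (8.5, 7.6) to (9.9, 7.8), the cyan capsule covered √(1.4² + 0.2²) ≈ 1.4 units.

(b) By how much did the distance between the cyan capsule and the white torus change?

+2.4

Before: roughly 4.3 units apart; after: 6.7. That's 2.4 units further apart.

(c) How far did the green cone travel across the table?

2.6

The green cone was near (3.2, 4.4) before and (5.2, 6.1) after, so it travelled √(2.0² + 1.7²) ≈ 2.6 units.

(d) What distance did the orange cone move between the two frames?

1.6

The orange cone moved from about (7.0, 3.8) to (8.4, 4.6), a distance of √(1.4² + 0.8²) ≈ 1.6.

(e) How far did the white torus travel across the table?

3.0

The white torus moved from about (4.2, 7.8) to (3.9, 4.8), a distance of √(0.3² + 3.0²) ≈ 3.0.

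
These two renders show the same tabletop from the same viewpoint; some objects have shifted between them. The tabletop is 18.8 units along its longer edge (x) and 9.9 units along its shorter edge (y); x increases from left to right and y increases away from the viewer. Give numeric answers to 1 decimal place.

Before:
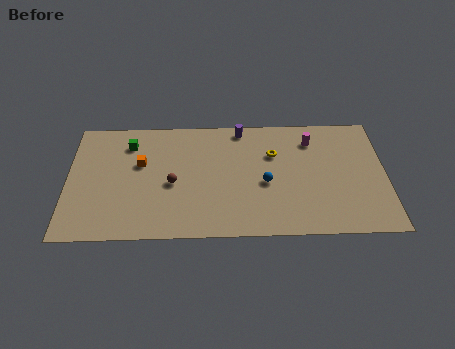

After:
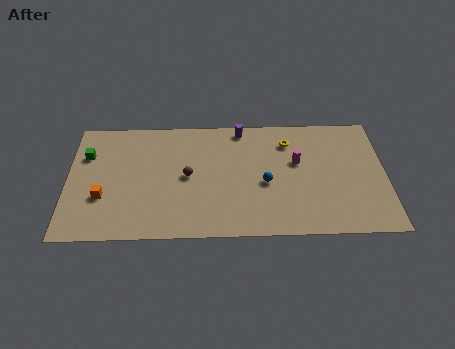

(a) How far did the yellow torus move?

1.3

From (12.2, 6.7) to (13.1, 7.7), the yellow torus covered √(0.9² + 1.0²) ≈ 1.3 units.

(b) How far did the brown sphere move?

1.1

The brown sphere moved from about (6.2, 4.4) to (7.1, 5.0), a distance of √(0.9² + 0.6²) ≈ 1.1.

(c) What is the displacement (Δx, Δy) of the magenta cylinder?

(-0.9, -1.8)

The magenta cylinder was at about (14.5, 7.8) and moved to about (13.6, 6.0).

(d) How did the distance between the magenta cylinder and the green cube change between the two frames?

+1.6

They were about 10.9 units apart before and 12.5 after — 1.6 units further apart.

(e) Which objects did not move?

the blue sphere and the purple cylinder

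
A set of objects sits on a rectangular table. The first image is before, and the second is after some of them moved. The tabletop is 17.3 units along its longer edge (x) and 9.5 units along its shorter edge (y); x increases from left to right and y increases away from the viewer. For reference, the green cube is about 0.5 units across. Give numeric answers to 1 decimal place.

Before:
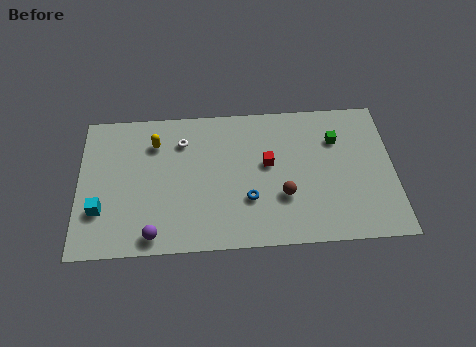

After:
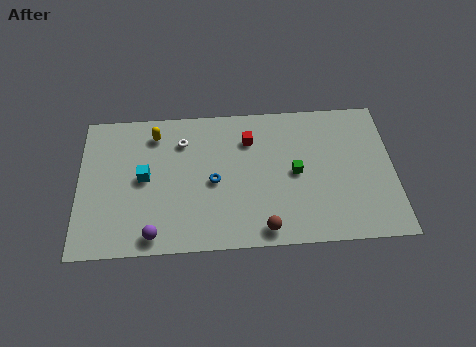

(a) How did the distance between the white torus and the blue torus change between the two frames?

-2.2

They were about 5.5 units apart before and 3.3 after — 2.2 units closer together.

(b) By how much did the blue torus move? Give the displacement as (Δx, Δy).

(-1.9, 1.3)

From the two frames, the blue torus sits at roughly (9.3, 3.1) before and (7.4, 4.4) after.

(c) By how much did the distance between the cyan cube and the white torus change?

-3.1

Before: roughly 6.2 units apart; after: 3.1. That's 3.1 units closer together.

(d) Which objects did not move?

the white torus and the purple sphere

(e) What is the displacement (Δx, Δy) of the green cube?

(-2.3, -2.1)

From the two frames, the green cube sits at roughly (14.2, 6.8) before and (11.9, 4.7) after.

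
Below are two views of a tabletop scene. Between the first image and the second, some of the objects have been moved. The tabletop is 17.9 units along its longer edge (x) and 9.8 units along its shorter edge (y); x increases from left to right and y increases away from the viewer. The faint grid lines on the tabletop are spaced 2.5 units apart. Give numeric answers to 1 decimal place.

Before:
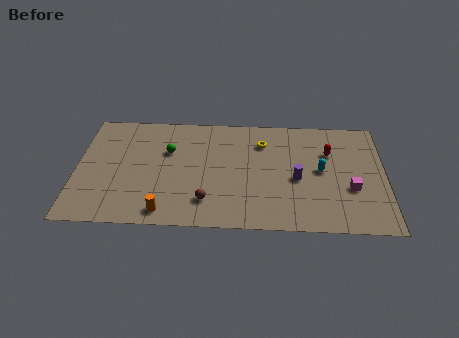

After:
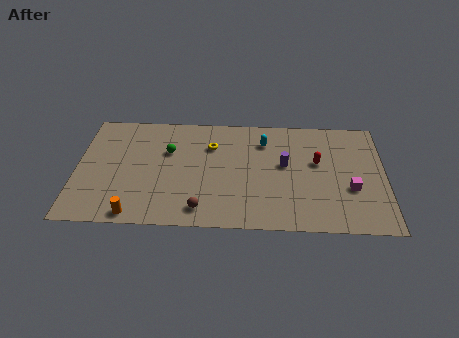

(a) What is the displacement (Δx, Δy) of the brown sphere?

(-0.3, -0.7)

The brown sphere was at about (7.6, 2.2) and moved to about (7.3, 1.5).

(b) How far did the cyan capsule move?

4.1

The cyan capsule was near (14.2, 5.1) before and (10.9, 7.5) after, so it travelled √(3.3² + 2.4²) ≈ 4.1 units.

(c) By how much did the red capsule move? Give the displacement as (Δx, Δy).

(-0.7, -0.9)

From the two frames, the red capsule sits at roughly (14.7, 6.7) before and (14.0, 5.8) after.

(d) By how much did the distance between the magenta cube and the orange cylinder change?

+1.7

Before: roughly 11.0 units apart; after: 12.7. That's 1.7 units further apart.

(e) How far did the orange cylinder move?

1.7

The orange cylinder was near (5.2, 1.2) before and (3.5, 0.9) after, so it travelled √(1.7² + 0.3²) ≈ 1.7 units.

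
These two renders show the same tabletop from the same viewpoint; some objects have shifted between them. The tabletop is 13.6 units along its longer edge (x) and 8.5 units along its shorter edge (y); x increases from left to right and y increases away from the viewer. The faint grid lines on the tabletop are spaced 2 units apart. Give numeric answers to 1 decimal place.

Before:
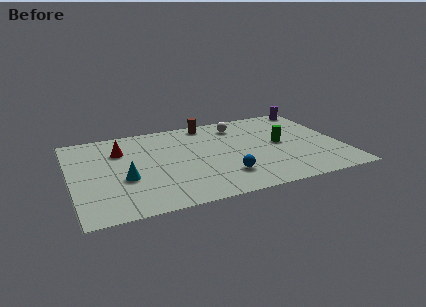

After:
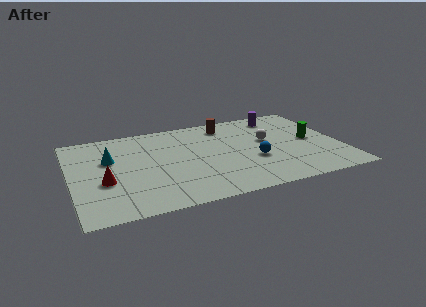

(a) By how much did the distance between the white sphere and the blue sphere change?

-3.0

Before: roughly 4.9 units apart; after: 1.9. That's 3.0 units closer together.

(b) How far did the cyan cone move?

2.2

The cyan cone moved from about (2.6, 3.3) to (2.0, 5.4), a distance of √(0.6² + 2.1²) ≈ 2.2.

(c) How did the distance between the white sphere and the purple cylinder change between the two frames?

-1.7

Before: roughly 4.2 units apart; after: 2.5. That's 1.7 units closer together.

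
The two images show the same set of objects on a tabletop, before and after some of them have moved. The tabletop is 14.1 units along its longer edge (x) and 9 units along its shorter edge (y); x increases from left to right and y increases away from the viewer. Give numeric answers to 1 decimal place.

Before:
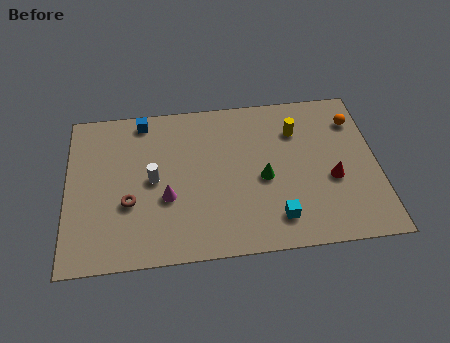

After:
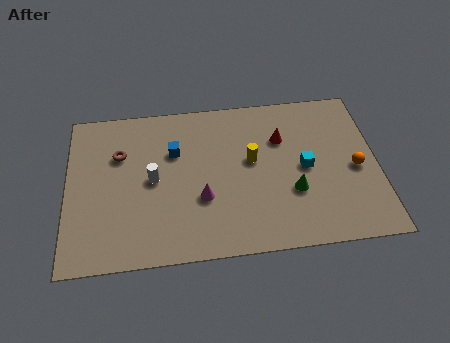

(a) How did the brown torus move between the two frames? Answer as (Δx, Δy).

(-0.4, 2.8)

The brown torus started near (2.8, 3.3) and ended near (2.4, 6.1).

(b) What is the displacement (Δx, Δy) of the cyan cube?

(1.4, 2.7)

The cyan cube started near (9.4, 1.7) and ended near (10.8, 4.4).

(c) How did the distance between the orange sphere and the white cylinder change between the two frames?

-0.4

Before: roughly 9.6 units apart; after: 9.2. That's 0.4 units closer together.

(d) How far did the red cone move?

3.4

The red cone was near (12.0, 3.6) before and (9.8, 6.2) after, so it travelled √(2.2² + 2.6²) ≈ 3.4 units.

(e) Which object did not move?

the white cylinder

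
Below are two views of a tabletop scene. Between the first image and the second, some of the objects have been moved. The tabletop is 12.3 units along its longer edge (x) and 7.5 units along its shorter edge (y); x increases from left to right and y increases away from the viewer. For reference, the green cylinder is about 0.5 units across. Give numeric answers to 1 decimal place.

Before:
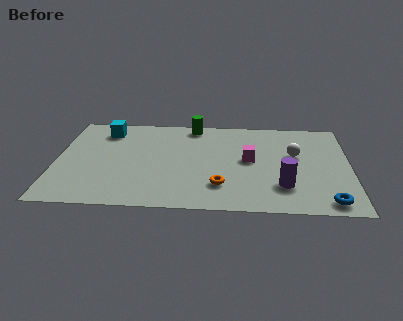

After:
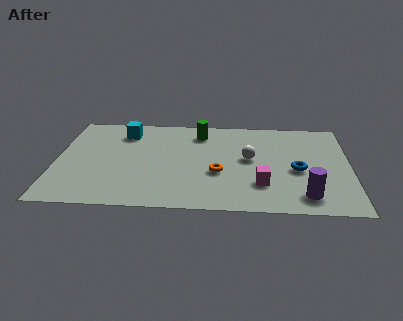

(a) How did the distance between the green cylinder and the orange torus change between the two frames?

-1.6

They were about 4.9 units apart before and 3.3 after — 1.6 units closer together.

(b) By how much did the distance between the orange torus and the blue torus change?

-1.2

Before: roughly 4.5 units apart; after: 3.3. That's 1.2 units closer together.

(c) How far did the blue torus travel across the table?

2.7

The blue torus moved from about (11.3, 0.9) to (10.1, 3.3), a distance of √(1.2² + 2.4²) ≈ 2.7.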